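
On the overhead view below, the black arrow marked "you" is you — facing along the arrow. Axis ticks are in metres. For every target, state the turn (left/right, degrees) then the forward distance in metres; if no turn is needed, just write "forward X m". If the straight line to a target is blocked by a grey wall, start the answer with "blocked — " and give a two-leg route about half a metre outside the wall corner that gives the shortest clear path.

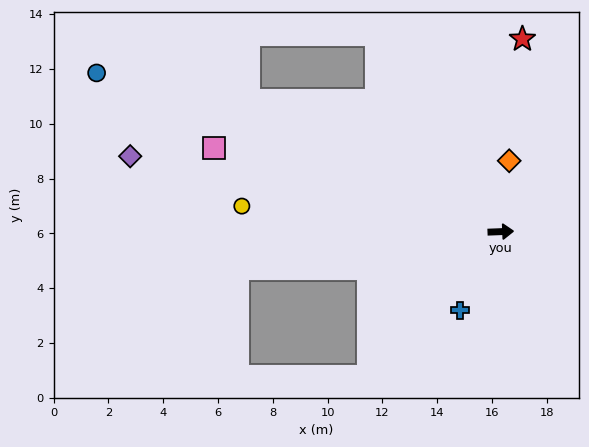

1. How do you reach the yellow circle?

turn left 172°, forward 9.5 m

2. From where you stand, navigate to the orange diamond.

turn left 81°, forward 2.6 m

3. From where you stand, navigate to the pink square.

turn left 161°, forward 10.9 m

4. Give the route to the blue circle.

turn left 156°, forward 15.8 m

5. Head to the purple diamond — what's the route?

turn left 166°, forward 13.8 m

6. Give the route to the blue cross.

turn right 120°, forward 3.2 m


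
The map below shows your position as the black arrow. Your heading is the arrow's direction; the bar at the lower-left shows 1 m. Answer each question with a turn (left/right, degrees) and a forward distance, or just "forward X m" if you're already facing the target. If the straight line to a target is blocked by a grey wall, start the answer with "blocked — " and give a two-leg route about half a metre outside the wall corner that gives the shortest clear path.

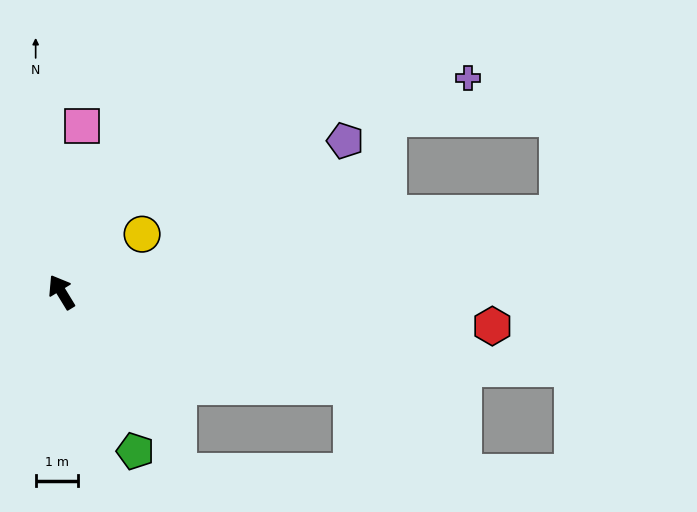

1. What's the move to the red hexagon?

turn right 126°, forward 10.1 m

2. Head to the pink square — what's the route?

turn right 38°, forward 3.9 m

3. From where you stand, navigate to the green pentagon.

turn left 174°, forward 4.1 m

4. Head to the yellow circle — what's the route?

turn right 86°, forward 2.3 m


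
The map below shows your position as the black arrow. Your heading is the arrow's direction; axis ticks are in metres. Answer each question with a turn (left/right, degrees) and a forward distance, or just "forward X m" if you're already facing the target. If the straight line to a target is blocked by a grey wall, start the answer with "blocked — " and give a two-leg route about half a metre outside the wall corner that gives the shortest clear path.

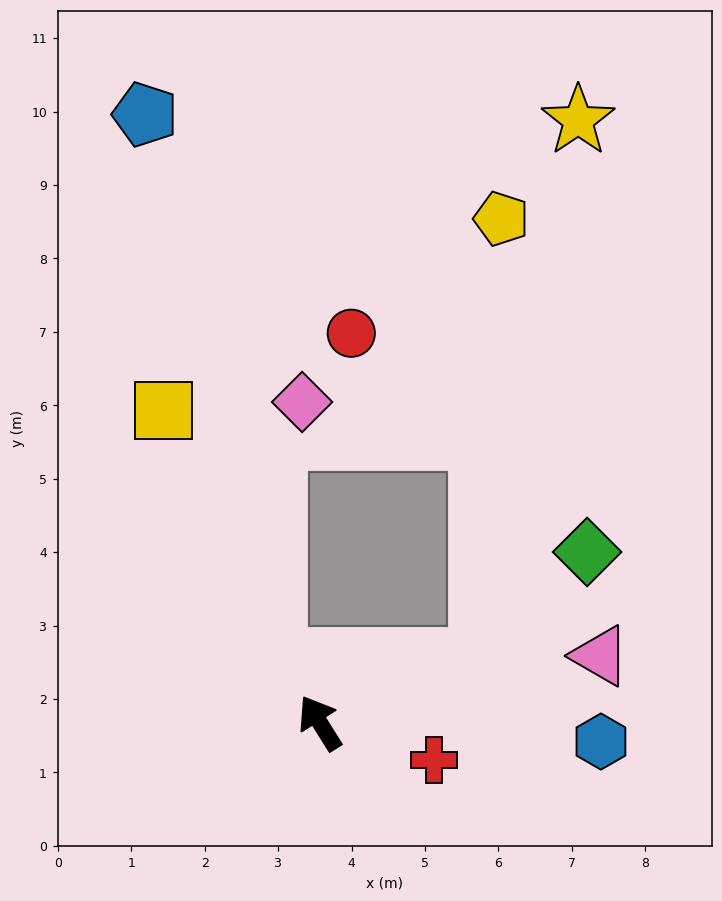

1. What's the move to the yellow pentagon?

blocked — turn right 100°, forward 2.3 m, then turn left 65°, forward 6.0 m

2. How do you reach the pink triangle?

turn right 109°, forward 3.9 m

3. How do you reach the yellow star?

blocked — turn right 100°, forward 2.3 m, then turn left 58°, forward 7.5 m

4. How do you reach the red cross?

turn right 140°, forward 1.6 m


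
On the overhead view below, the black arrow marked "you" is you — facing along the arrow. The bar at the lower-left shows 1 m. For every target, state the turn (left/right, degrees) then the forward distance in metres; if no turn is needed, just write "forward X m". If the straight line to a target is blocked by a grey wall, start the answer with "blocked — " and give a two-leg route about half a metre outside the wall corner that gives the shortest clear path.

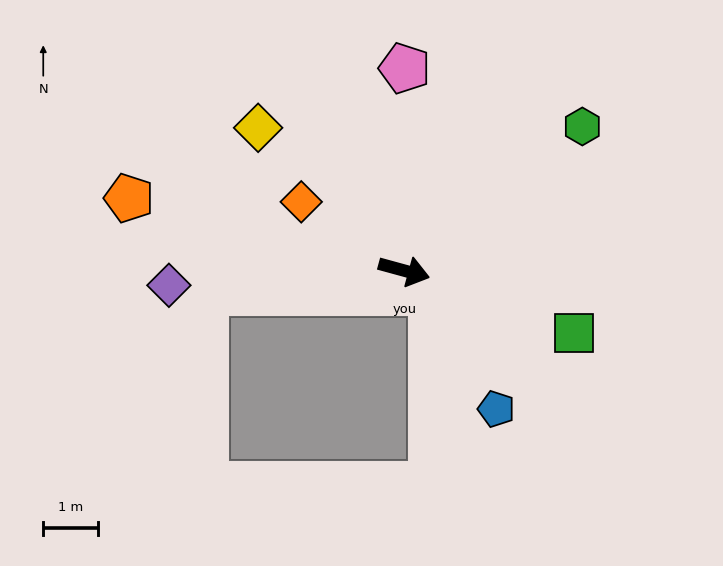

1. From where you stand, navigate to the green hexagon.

turn left 54°, forward 4.2 m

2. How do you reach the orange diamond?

turn left 162°, forward 2.3 m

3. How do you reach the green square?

turn right 5°, forward 3.3 m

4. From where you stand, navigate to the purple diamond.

turn right 161°, forward 4.3 m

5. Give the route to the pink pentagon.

turn left 105°, forward 3.7 m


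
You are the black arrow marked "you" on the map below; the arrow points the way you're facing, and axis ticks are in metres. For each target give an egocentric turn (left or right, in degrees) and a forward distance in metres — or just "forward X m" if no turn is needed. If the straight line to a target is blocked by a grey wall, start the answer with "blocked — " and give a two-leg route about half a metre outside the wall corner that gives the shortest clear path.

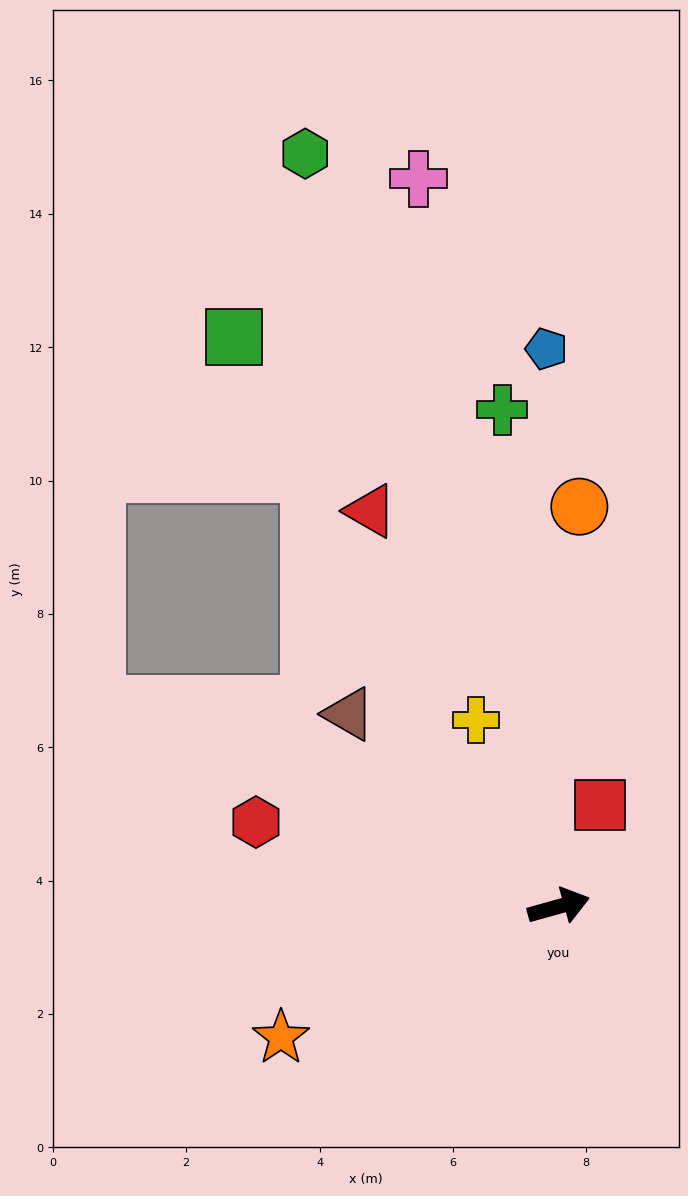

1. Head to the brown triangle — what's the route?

turn left 122°, forward 4.3 m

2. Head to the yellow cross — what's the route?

turn left 98°, forward 3.1 m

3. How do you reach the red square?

turn left 52°, forward 1.6 m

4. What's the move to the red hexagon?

turn left 149°, forward 4.7 m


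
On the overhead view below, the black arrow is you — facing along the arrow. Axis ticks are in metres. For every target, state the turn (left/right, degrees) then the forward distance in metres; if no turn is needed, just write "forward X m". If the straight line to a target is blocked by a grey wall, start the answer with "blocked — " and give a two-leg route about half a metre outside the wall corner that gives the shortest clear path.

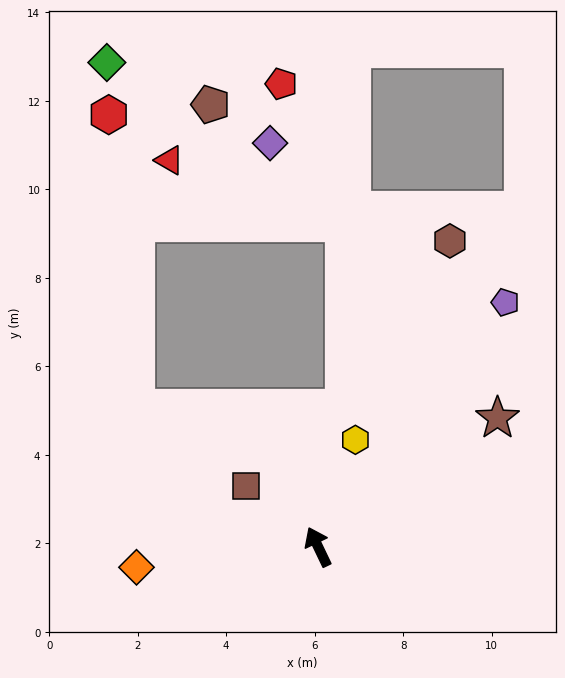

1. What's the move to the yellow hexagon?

turn right 45°, forward 2.6 m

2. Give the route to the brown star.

turn right 80°, forward 5.0 m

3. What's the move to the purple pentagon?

turn right 63°, forward 7.0 m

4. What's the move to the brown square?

turn left 24°, forward 2.1 m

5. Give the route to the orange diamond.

turn left 71°, forward 4.1 m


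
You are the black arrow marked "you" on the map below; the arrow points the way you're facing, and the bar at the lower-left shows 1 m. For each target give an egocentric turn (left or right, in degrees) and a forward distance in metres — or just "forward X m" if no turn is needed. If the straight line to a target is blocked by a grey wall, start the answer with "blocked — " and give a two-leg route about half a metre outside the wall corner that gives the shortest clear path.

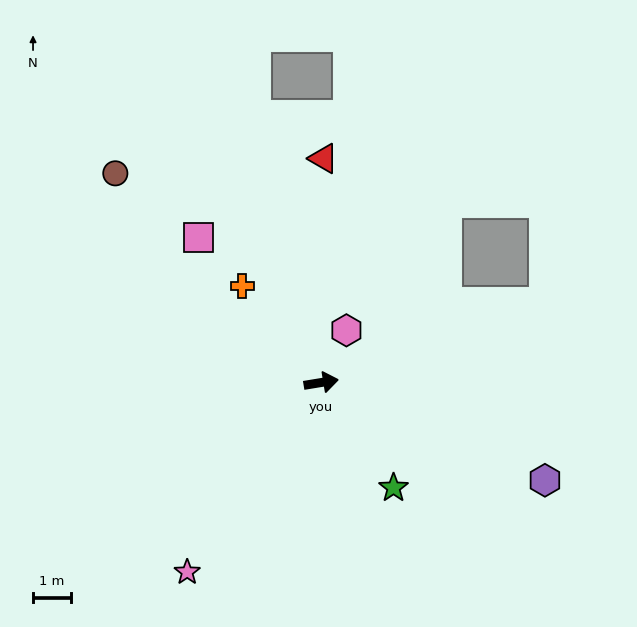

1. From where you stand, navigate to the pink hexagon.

turn left 55°, forward 1.5 m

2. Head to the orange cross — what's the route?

turn left 120°, forward 3.3 m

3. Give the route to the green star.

turn right 65°, forward 3.4 m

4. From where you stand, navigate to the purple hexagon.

turn right 33°, forward 6.5 m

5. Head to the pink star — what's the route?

turn right 135°, forward 6.2 m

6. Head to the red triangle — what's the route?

turn left 80°, forward 6.0 m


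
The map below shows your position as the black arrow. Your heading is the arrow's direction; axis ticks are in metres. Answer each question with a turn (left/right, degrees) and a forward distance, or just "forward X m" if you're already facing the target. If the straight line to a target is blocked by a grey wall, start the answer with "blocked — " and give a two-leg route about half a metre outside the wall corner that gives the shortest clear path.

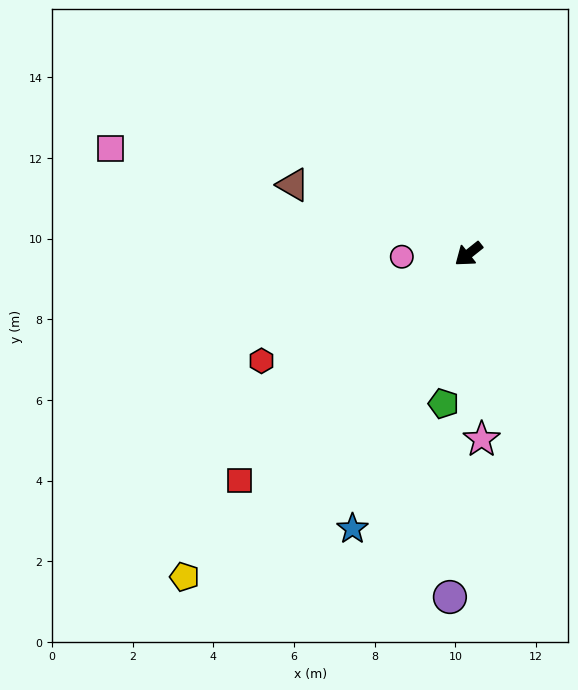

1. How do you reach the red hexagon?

turn right 11°, forward 5.8 m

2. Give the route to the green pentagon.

turn left 42°, forward 3.8 m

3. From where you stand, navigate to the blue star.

turn left 29°, forward 7.4 m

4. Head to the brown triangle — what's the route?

turn right 60°, forward 4.7 m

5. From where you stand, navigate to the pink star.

turn left 55°, forward 4.6 m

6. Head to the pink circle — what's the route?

turn right 36°, forward 1.7 m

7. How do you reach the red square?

turn left 6°, forward 8.0 m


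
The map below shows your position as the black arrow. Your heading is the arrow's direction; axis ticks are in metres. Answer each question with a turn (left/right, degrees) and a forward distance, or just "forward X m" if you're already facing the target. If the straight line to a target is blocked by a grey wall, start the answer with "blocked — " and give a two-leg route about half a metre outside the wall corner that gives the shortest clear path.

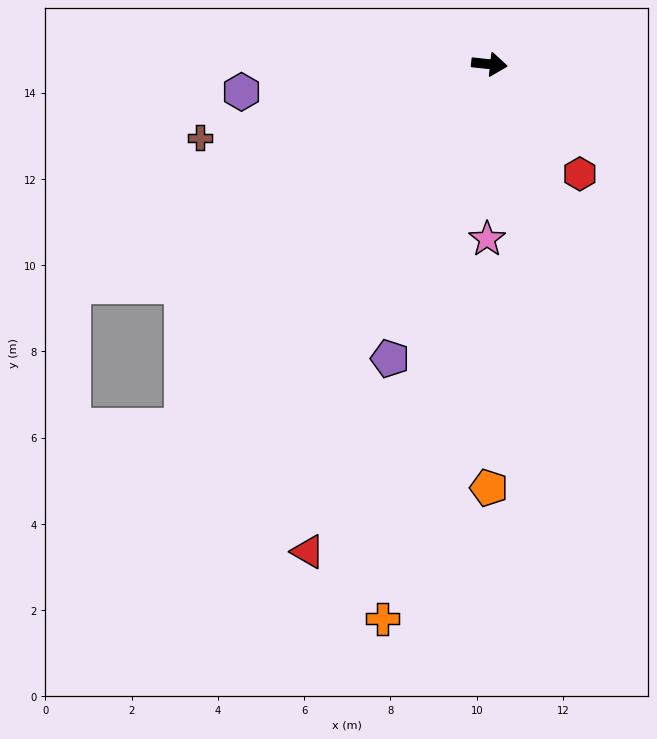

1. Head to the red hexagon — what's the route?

turn right 44°, forward 3.3 m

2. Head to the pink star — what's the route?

turn right 85°, forward 4.1 m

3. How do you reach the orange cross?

turn right 95°, forward 13.1 m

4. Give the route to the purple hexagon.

turn right 167°, forward 5.8 m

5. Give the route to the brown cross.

turn right 160°, forward 6.9 m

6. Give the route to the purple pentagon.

turn right 103°, forward 7.2 m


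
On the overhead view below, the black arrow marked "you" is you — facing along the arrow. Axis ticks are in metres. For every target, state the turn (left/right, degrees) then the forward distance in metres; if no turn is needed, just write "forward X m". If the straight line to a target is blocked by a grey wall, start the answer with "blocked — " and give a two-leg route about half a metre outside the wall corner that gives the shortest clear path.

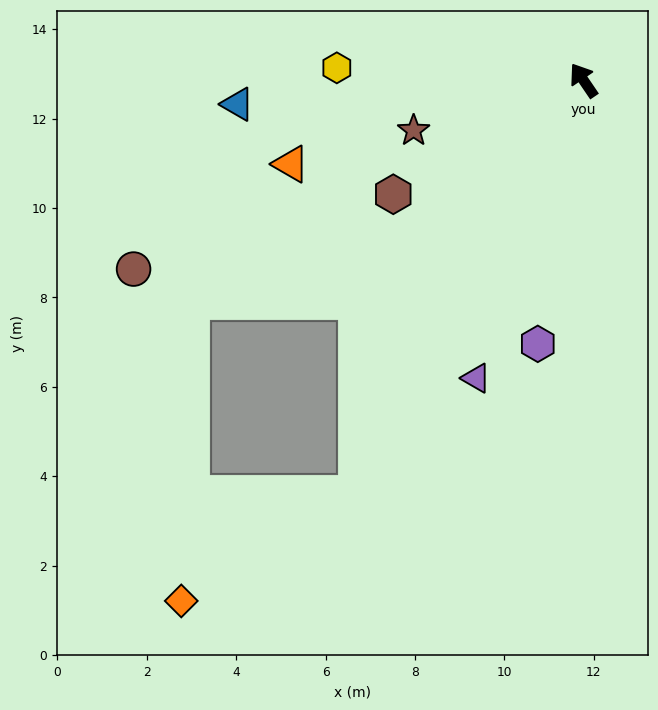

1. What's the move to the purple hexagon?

turn left 136°, forward 6.0 m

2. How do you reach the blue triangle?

turn left 60°, forward 7.8 m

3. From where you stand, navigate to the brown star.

turn left 72°, forward 4.0 m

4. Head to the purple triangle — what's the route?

turn left 126°, forward 7.1 m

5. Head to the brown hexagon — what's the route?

turn left 87°, forward 5.0 m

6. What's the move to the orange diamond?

blocked — turn left 117°, forward 10.6 m, then turn right 30°, forward 4.6 m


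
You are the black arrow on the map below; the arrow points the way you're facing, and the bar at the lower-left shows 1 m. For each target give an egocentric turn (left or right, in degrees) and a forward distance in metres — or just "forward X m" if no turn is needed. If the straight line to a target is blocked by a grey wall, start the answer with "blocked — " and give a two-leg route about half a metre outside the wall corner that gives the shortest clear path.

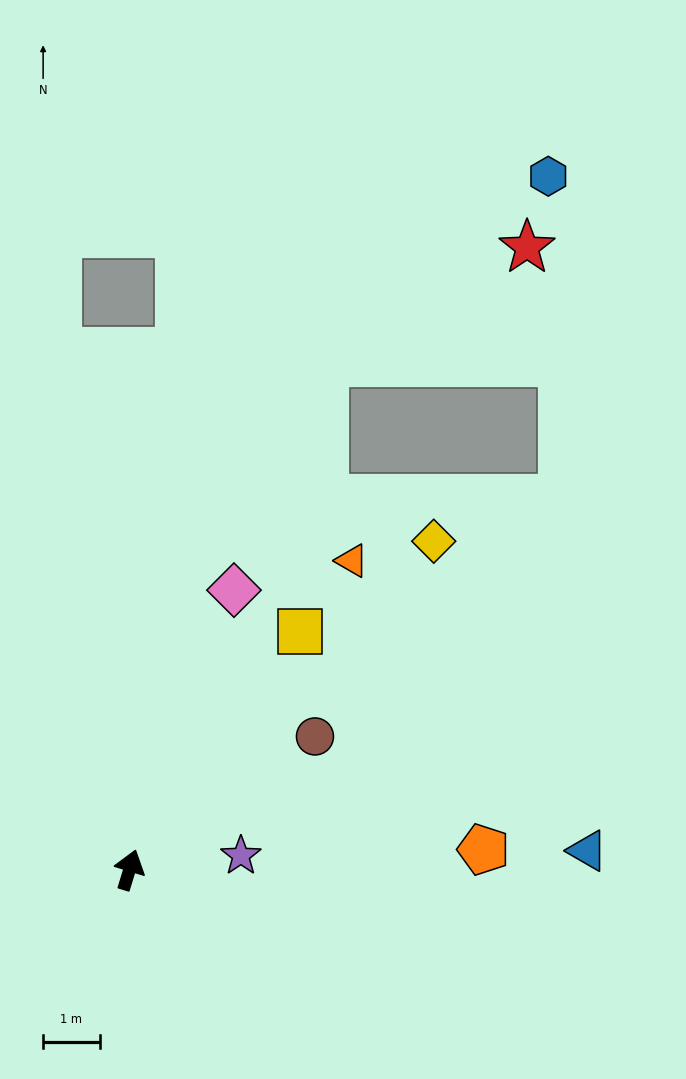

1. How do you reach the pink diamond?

turn right 3°, forward 5.3 m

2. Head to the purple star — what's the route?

turn right 66°, forward 2.0 m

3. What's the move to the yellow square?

turn right 19°, forward 5.2 m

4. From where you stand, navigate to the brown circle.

turn right 37°, forward 4.0 m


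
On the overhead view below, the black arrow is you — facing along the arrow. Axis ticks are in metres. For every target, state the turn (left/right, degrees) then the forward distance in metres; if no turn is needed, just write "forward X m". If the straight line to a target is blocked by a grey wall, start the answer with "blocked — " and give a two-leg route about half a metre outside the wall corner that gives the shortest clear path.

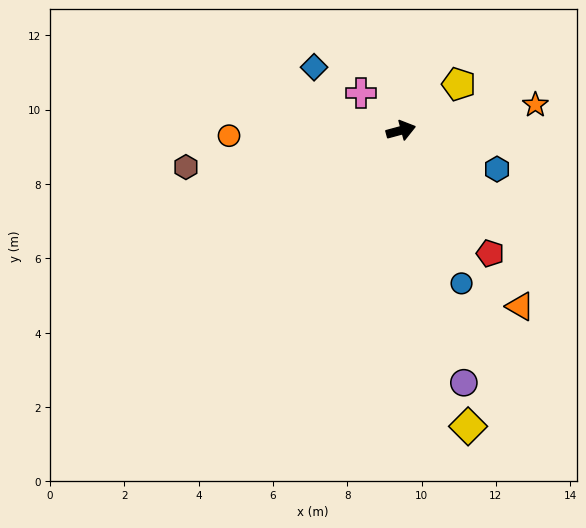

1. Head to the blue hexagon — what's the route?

turn right 37°, forward 2.8 m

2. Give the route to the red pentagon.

turn right 69°, forward 4.1 m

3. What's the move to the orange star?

turn right 4°, forward 3.7 m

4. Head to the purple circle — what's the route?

turn right 91°, forward 7.0 m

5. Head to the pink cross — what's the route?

turn left 122°, forward 1.5 m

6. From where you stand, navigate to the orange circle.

turn left 167°, forward 4.6 m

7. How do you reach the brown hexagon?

turn left 175°, forward 5.9 m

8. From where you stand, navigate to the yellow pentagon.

turn left 24°, forward 2.0 m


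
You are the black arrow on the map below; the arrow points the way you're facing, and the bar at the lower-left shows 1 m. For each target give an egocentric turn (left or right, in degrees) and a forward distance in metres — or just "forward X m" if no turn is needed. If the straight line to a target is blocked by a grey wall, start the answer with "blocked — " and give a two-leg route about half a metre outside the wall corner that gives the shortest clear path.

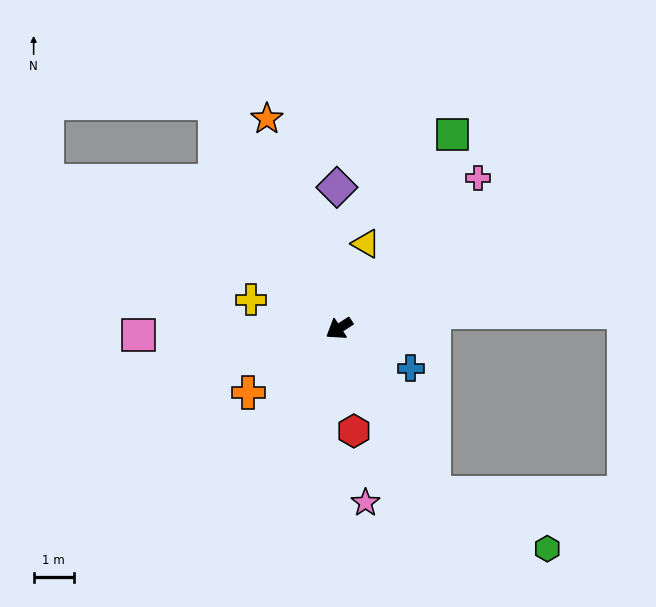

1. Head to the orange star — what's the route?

turn right 104°, forward 5.5 m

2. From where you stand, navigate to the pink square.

turn right 31°, forward 5.0 m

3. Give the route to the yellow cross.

turn right 51°, forward 2.3 m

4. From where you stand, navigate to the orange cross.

turn left 2°, forward 2.8 m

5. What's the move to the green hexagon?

blocked — turn left 87°, forward 4.7 m, then turn left 34°, forward 3.1 m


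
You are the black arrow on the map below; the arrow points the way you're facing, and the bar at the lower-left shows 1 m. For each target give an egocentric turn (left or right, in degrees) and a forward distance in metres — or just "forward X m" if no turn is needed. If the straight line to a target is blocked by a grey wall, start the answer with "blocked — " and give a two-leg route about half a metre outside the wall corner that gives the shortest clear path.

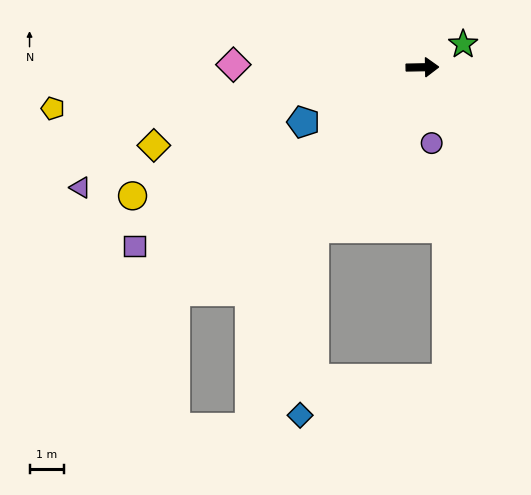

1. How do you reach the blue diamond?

blocked — turn right 125°, forward 5.6 m, then turn left 29°, forward 5.4 m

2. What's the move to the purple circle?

turn right 84°, forward 2.2 m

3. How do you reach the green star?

turn left 28°, forward 1.4 m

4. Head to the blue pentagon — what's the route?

turn right 156°, forward 3.8 m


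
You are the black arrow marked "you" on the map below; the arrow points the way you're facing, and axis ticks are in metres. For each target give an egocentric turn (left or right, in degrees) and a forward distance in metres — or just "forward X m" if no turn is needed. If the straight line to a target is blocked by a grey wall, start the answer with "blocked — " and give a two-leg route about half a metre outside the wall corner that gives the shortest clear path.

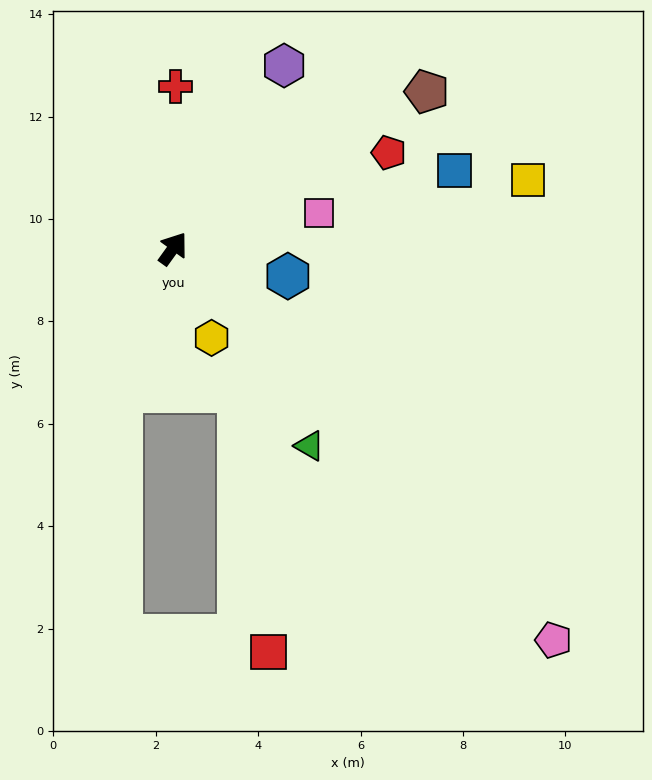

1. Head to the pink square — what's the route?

turn right 41°, forward 2.9 m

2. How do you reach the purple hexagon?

turn left 4°, forward 4.2 m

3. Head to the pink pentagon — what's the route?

turn right 100°, forward 10.7 m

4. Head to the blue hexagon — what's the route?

turn right 68°, forward 2.3 m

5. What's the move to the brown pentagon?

turn right 23°, forward 5.8 m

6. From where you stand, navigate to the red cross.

turn left 35°, forward 3.2 m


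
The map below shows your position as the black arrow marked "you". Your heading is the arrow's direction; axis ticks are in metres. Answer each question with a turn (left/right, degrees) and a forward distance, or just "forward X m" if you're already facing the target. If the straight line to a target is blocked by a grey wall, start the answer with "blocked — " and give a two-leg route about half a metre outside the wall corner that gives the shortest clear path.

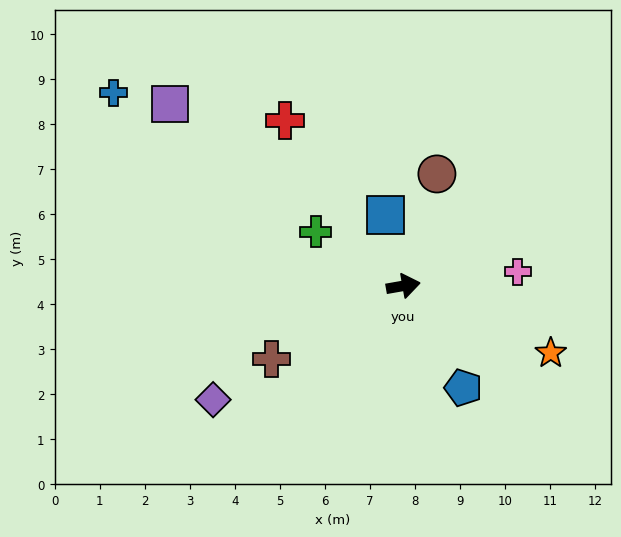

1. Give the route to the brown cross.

turn right 161°, forward 3.3 m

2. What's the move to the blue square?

turn left 94°, forward 1.6 m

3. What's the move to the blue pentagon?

turn right 69°, forward 2.6 m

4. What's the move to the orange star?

turn right 34°, forward 3.6 m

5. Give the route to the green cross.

turn left 138°, forward 2.3 m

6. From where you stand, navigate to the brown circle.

turn left 63°, forward 2.6 m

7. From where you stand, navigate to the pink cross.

turn right 3°, forward 2.6 m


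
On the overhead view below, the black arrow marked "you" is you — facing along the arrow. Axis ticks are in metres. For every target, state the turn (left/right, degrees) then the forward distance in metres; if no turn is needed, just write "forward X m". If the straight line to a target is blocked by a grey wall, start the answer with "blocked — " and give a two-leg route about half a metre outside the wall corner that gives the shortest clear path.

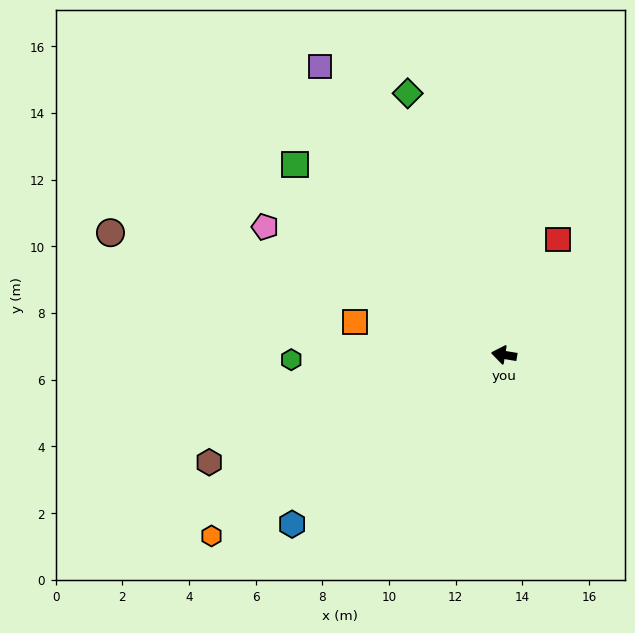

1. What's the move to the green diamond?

turn right 60°, forward 8.4 m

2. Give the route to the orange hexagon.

turn left 41°, forward 10.3 m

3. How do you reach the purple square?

turn right 48°, forward 10.3 m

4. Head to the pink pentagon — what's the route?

turn right 19°, forward 8.1 m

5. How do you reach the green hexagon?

turn left 11°, forward 6.4 m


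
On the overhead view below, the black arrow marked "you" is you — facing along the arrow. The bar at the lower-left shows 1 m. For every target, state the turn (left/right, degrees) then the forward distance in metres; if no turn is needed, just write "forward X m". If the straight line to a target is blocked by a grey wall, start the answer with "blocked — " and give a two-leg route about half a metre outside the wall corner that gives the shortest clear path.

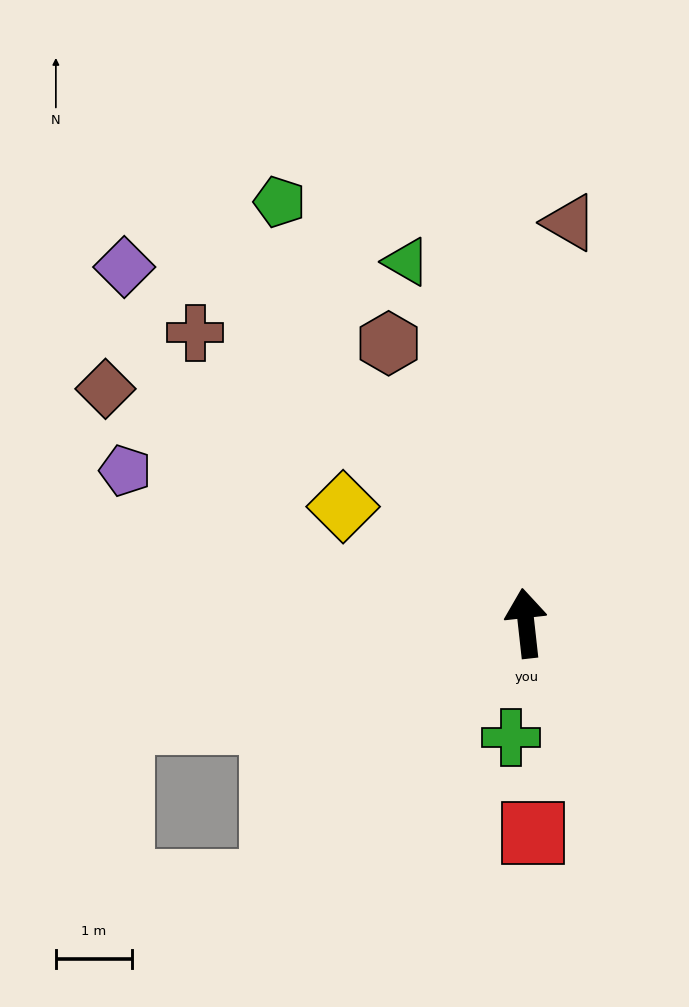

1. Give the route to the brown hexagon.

turn left 20°, forward 4.1 m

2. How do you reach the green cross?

turn left 166°, forward 1.5 m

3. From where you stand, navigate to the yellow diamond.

turn left 51°, forward 2.9 m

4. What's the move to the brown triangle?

turn right 13°, forward 5.3 m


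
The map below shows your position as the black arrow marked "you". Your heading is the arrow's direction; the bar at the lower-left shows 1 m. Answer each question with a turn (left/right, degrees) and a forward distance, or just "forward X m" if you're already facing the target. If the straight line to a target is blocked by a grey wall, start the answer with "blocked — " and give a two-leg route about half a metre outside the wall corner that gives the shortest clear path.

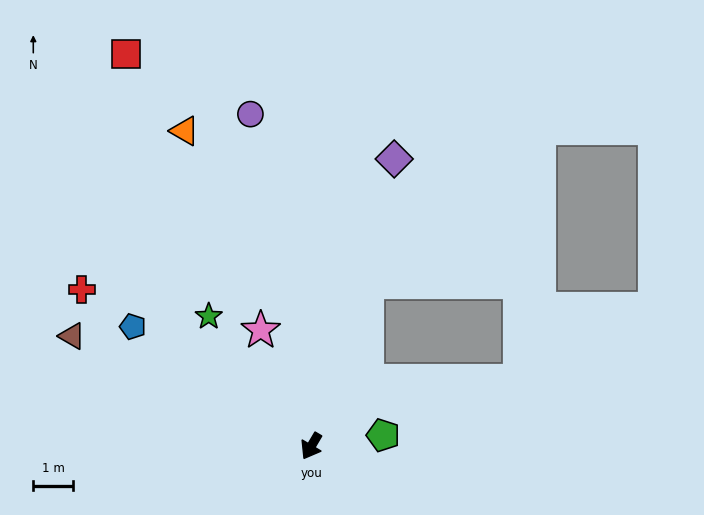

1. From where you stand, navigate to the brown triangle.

turn right 84°, forward 6.6 m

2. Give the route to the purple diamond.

turn right 166°, forward 7.5 m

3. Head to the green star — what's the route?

turn right 111°, forward 4.2 m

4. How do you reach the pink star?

turn right 126°, forward 3.2 m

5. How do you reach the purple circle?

turn right 139°, forward 8.5 m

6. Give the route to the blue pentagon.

turn right 93°, forward 5.4 m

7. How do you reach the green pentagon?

turn left 129°, forward 1.8 m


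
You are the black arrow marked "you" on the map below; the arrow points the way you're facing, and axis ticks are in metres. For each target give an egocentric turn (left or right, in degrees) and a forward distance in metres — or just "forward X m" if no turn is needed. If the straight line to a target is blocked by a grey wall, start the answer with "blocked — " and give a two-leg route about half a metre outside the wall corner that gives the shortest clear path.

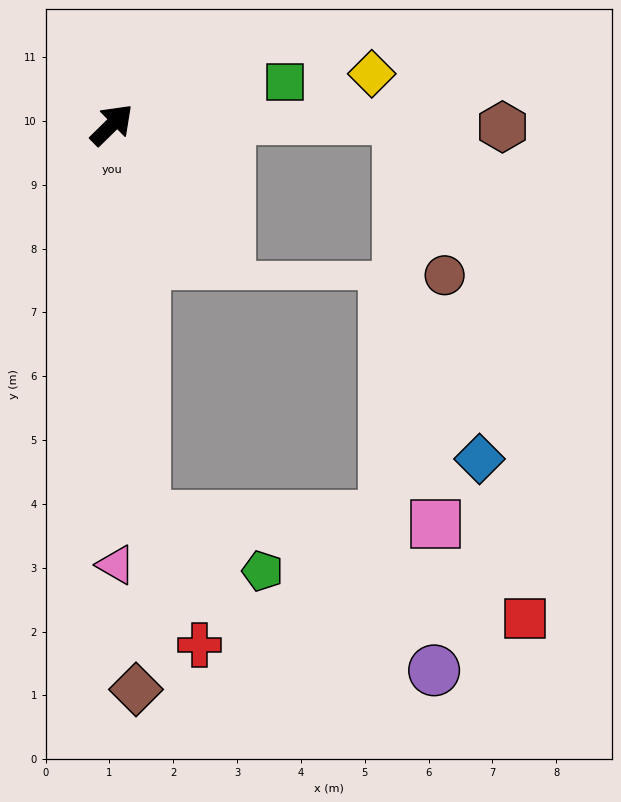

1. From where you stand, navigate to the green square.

turn right 31°, forward 2.8 m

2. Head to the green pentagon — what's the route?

blocked — turn right 130°, forward 6.2 m, then turn left 61°, forward 2.0 m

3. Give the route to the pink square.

blocked — turn right 130°, forward 6.2 m, then turn left 84°, forward 4.6 m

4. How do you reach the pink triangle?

turn right 134°, forward 6.9 m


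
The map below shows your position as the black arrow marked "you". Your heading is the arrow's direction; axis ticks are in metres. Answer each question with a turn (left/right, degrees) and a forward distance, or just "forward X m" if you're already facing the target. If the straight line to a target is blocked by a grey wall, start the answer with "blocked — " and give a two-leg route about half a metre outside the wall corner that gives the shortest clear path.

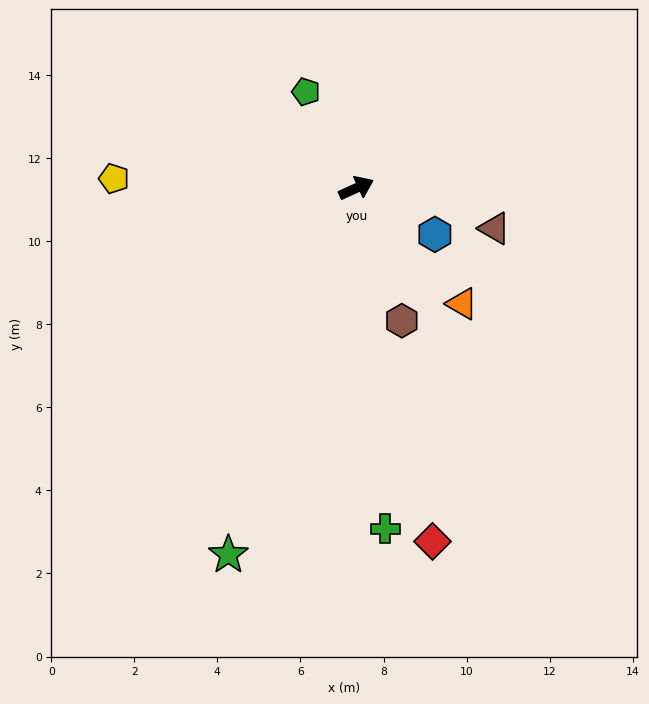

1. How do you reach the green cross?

turn right 110°, forward 8.2 m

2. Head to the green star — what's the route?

turn right 134°, forward 9.3 m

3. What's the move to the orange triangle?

turn right 72°, forward 3.8 m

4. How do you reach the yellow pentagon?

turn left 153°, forward 5.8 m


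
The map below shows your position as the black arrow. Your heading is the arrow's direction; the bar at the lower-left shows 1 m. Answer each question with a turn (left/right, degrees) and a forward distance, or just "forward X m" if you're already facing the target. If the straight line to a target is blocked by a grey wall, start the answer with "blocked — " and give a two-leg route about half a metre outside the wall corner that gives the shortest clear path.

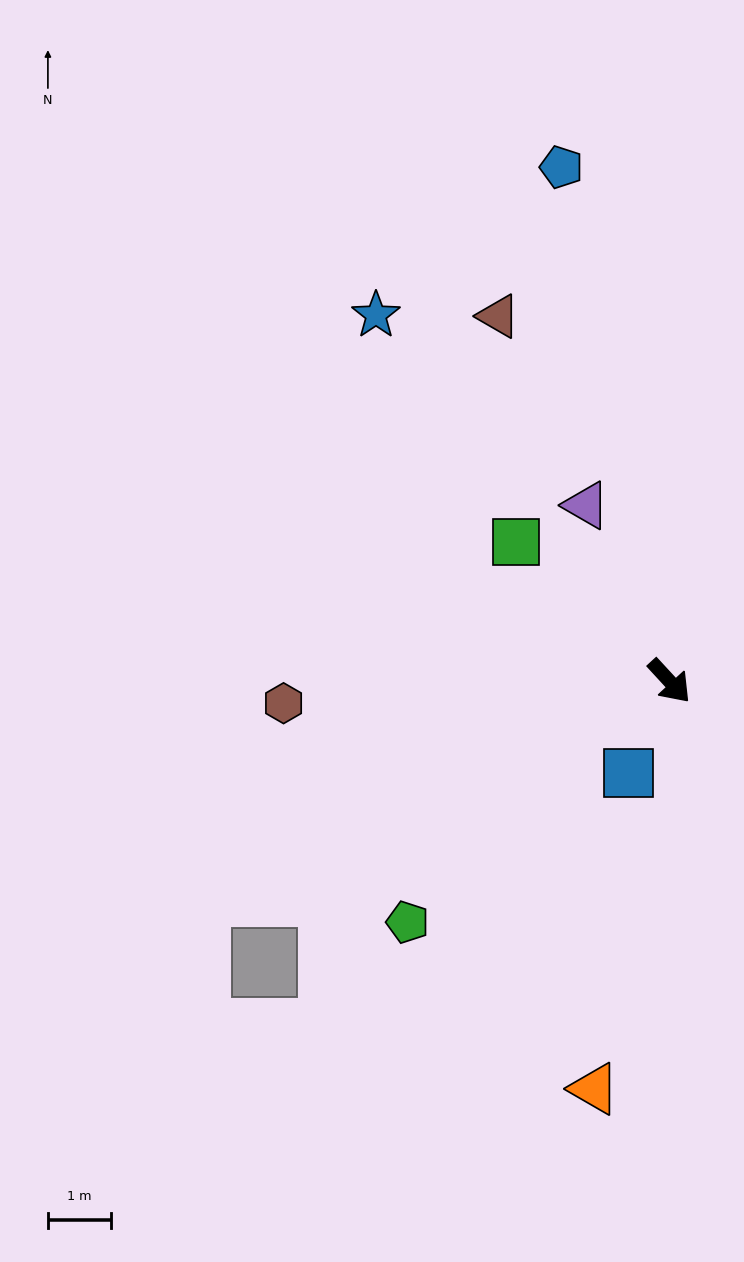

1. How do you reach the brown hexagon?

turn right 129°, forward 6.2 m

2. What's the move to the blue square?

turn right 67°, forward 1.6 m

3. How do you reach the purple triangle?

turn left 163°, forward 3.1 m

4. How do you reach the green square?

turn right 175°, forward 3.3 m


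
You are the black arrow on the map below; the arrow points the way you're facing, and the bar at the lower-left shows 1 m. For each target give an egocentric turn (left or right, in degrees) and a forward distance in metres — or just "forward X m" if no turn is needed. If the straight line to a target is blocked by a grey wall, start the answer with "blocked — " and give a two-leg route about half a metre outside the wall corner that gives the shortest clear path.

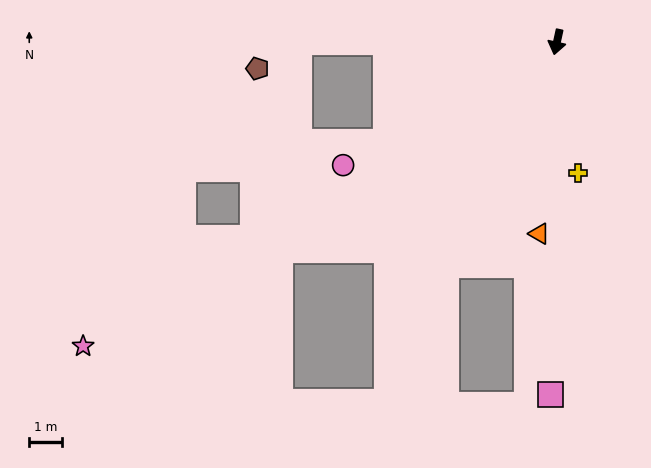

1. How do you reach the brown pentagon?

blocked — turn right 78°, forward 7.9 m, then turn left 34°, forward 1.5 m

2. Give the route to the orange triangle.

turn left 7°, forward 5.9 m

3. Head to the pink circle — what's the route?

turn right 48°, forward 7.6 m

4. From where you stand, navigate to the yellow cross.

turn left 22°, forward 4.1 m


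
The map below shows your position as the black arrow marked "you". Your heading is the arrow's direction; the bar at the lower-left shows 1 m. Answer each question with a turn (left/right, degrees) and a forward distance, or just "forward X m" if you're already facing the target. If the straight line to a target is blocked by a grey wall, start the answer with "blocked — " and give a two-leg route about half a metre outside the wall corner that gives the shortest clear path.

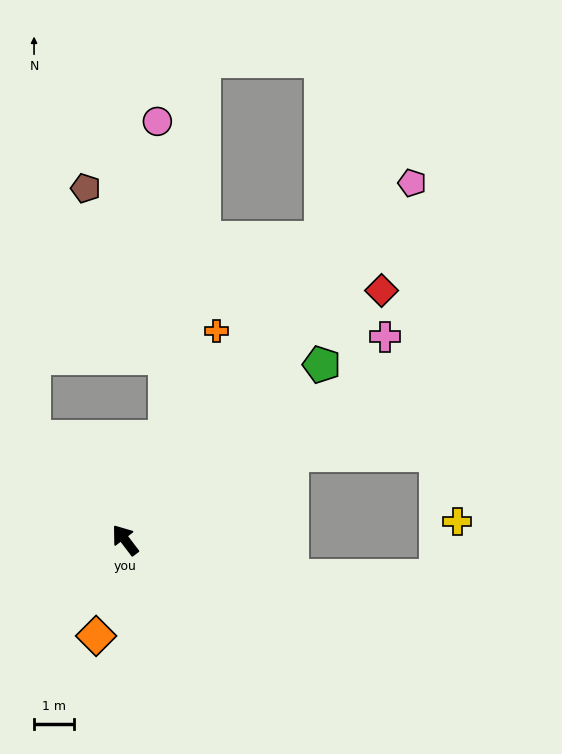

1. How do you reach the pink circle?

blocked — turn right 58°, forward 2.8 m, then turn left 22°, forward 7.9 m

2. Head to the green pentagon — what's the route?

turn right 85°, forward 6.6 m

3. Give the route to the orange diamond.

turn left 126°, forward 2.5 m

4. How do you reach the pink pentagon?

turn right 76°, forward 11.4 m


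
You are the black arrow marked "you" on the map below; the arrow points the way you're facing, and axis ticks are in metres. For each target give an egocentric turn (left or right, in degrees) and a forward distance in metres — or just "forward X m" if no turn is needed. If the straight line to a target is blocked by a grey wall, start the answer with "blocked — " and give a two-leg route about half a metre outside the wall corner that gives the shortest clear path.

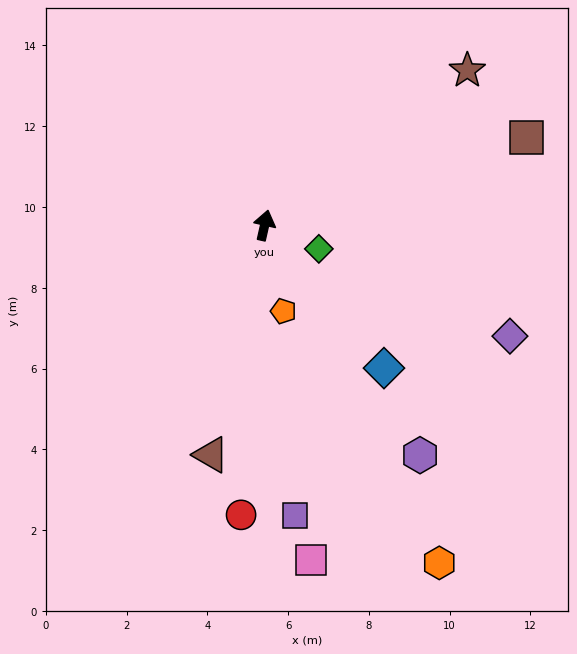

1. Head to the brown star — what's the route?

turn right 40°, forward 6.3 m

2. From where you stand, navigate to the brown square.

turn right 59°, forward 6.8 m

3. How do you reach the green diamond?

turn right 101°, forward 1.5 m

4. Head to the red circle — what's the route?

turn right 172°, forward 7.2 m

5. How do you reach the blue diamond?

turn right 127°, forward 4.6 m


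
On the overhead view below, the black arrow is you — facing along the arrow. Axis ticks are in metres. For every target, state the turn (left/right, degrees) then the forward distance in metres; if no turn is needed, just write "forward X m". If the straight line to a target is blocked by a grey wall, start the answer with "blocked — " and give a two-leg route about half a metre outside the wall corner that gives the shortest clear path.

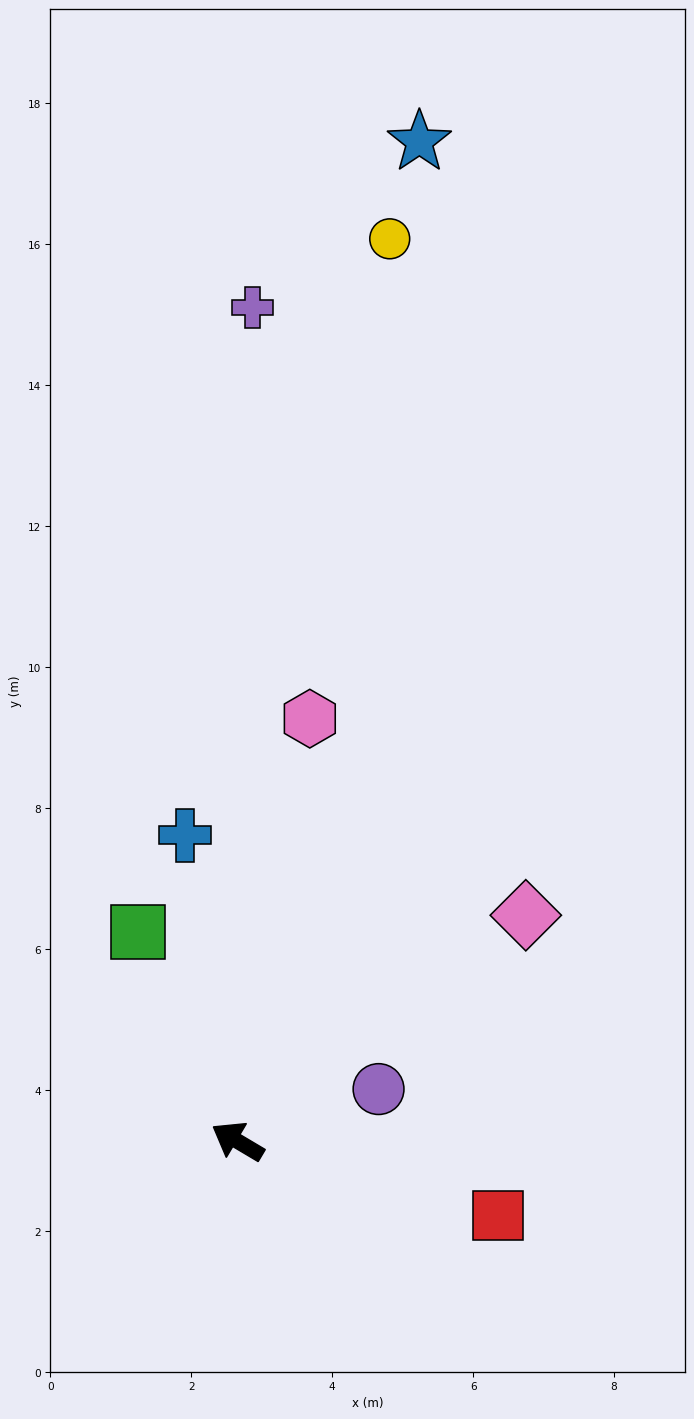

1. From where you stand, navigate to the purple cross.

turn right 60°, forward 11.8 m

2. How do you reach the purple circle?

turn right 129°, forward 2.1 m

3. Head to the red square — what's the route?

turn right 165°, forward 3.8 m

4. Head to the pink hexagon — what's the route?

turn right 69°, forward 6.1 m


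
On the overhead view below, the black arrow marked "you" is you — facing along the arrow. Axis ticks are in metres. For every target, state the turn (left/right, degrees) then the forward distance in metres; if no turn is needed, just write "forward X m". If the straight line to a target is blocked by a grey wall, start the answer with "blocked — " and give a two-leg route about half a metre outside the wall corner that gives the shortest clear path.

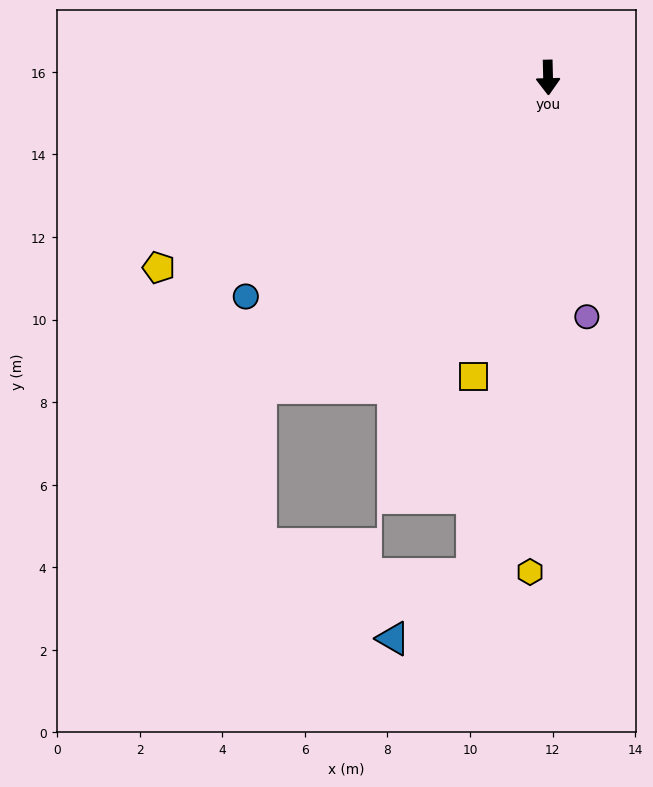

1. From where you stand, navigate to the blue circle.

turn right 55°, forward 9.0 m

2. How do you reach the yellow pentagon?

turn right 65°, forward 10.5 m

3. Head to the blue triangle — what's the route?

blocked — turn right 10°, forward 12.2 m, then turn right 43°, forward 2.5 m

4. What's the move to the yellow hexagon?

turn right 3°, forward 12.0 m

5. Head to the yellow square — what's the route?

turn right 15°, forward 7.5 m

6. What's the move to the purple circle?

turn left 8°, forward 5.9 m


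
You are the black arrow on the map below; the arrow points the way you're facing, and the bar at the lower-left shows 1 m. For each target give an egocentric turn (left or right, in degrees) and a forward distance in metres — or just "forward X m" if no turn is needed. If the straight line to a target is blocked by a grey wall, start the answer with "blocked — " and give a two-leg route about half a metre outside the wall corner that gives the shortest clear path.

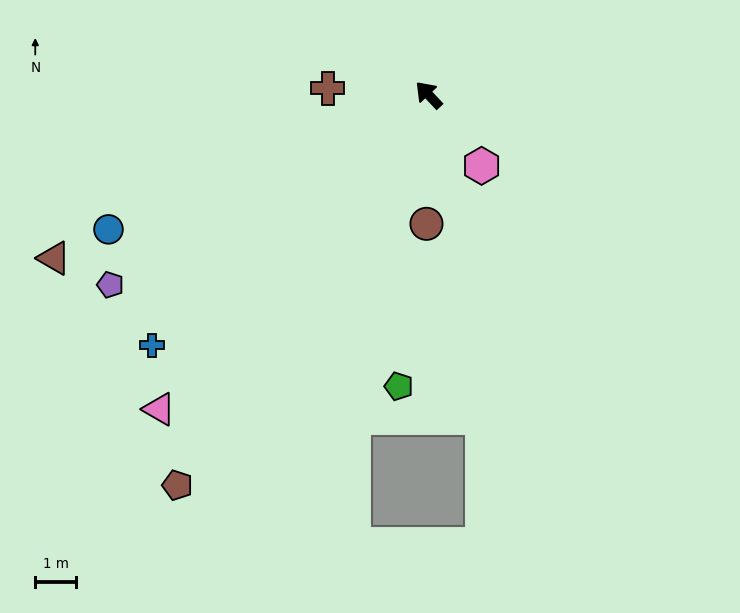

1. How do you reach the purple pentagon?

turn left 77°, forward 9.1 m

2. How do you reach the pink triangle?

turn left 96°, forward 10.2 m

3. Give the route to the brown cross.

turn left 43°, forward 2.5 m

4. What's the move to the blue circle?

turn left 69°, forward 8.5 m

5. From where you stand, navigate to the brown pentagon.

turn left 104°, forward 11.4 m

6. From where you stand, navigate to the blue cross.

turn left 89°, forward 9.2 m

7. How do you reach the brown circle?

turn left 136°, forward 3.2 m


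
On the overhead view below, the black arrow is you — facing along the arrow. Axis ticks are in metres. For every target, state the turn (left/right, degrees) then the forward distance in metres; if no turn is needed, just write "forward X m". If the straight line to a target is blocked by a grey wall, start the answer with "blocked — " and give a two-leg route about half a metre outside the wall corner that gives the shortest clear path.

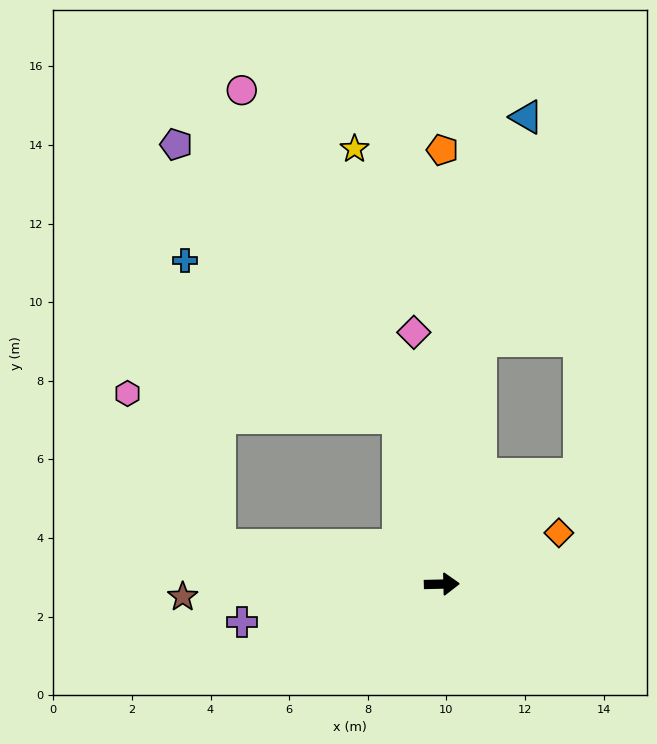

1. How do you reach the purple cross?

turn right 171°, forward 5.2 m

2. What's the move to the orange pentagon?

turn left 89°, forward 11.0 m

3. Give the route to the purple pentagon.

blocked — turn left 103°, forward 4.4 m, then turn left 25°, forward 8.9 m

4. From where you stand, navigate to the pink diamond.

turn left 95°, forward 6.4 m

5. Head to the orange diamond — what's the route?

turn left 22°, forward 3.3 m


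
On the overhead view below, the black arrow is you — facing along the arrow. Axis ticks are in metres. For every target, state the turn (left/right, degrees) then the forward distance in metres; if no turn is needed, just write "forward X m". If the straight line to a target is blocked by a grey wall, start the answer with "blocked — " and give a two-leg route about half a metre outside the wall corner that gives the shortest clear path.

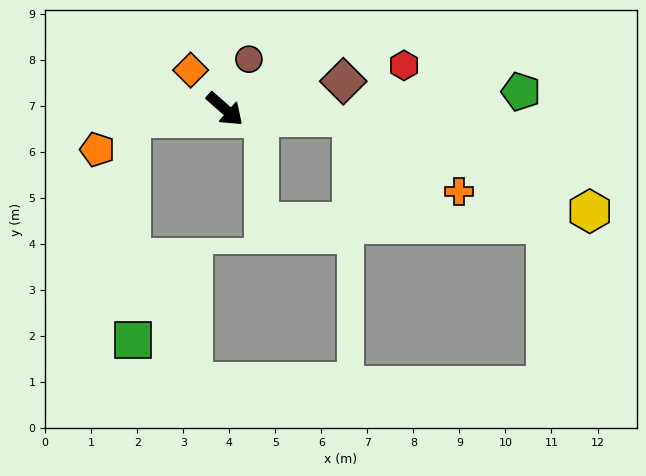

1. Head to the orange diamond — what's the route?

turn left 173°, forward 1.1 m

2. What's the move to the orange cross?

blocked — turn left 38°, forward 2.8 m, then turn right 31°, forward 2.8 m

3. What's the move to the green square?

blocked — turn right 133°, forward 2.0 m, then turn left 85°, forward 4.8 m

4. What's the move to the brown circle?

turn left 106°, forward 1.2 m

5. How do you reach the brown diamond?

turn left 55°, forward 2.6 m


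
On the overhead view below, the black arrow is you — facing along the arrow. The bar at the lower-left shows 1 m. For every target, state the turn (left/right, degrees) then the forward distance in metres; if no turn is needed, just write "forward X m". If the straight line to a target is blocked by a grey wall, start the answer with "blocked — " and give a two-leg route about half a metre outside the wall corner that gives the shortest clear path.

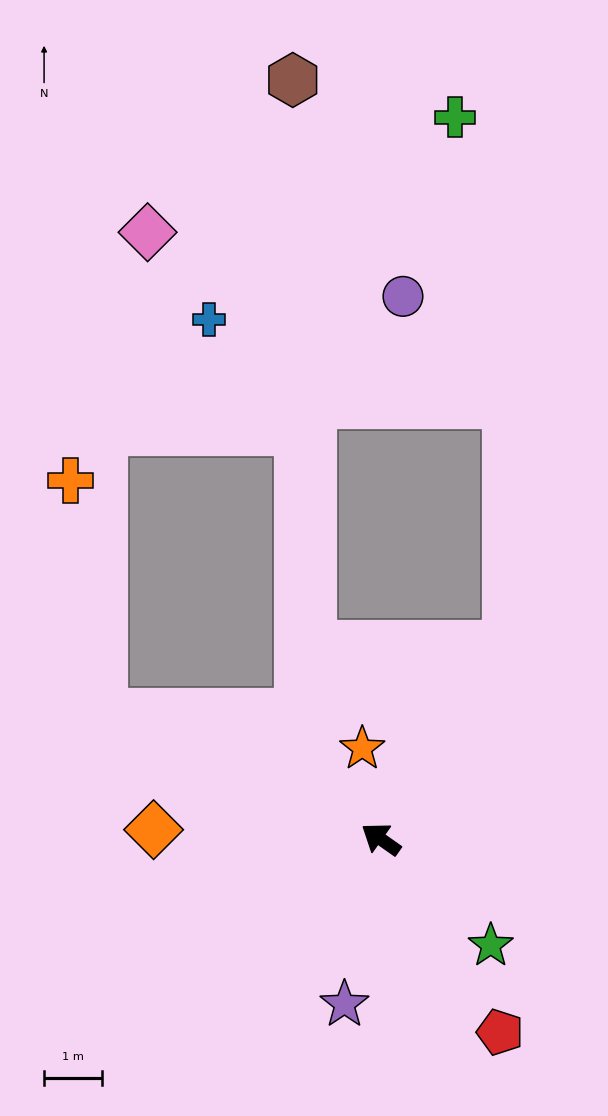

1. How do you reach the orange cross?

blocked — turn left 11°, forward 5.2 m, then turn right 58°, forward 4.0 m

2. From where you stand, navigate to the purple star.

turn left 113°, forward 2.9 m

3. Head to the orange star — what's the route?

turn right 43°, forward 1.6 m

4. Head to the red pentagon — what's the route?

turn left 157°, forward 3.9 m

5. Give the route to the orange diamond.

turn left 33°, forward 3.9 m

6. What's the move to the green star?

turn left 171°, forward 2.6 m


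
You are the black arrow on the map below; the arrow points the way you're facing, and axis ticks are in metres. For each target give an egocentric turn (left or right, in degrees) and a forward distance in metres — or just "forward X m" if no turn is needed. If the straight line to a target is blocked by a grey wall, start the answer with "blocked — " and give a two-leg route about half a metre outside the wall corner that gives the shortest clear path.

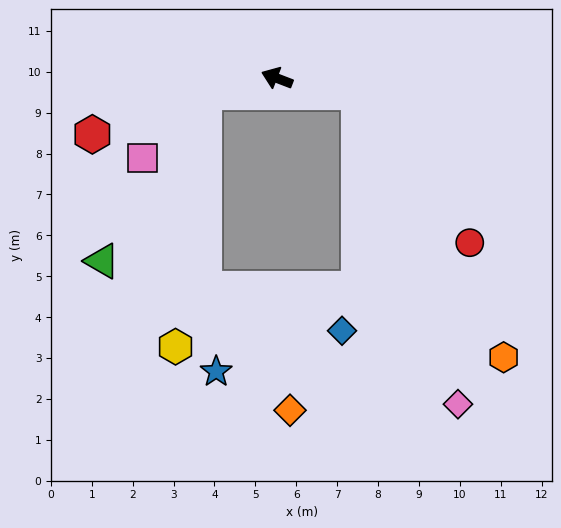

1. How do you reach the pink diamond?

blocked — turn right 169°, forward 2.0 m, then turn right 62°, forward 8.0 m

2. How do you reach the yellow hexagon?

blocked — turn left 32°, forward 1.8 m, then turn left 72°, forward 6.3 m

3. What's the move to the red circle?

blocked — turn right 169°, forward 2.0 m, then turn right 43°, forward 4.6 m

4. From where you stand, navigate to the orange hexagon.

blocked — turn right 169°, forward 2.0 m, then turn right 51°, forward 7.4 m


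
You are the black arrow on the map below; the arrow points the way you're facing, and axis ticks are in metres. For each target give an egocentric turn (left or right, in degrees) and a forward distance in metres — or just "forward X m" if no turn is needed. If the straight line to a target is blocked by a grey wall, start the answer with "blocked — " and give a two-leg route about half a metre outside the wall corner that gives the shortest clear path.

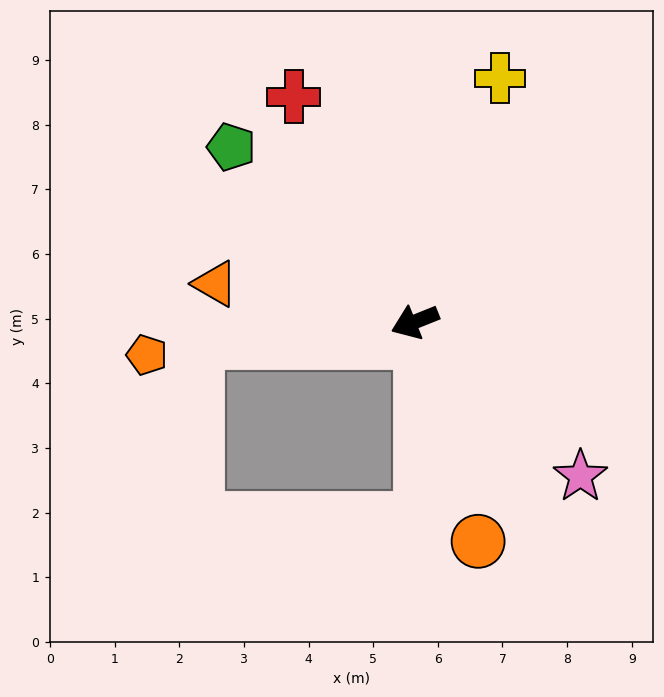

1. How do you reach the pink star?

turn left 115°, forward 3.5 m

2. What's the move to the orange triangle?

turn right 33°, forward 3.1 m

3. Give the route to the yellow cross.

turn right 131°, forward 4.0 m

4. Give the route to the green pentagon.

turn right 65°, forward 3.9 m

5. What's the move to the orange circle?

turn left 84°, forward 3.5 m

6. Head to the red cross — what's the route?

turn right 84°, forward 4.0 m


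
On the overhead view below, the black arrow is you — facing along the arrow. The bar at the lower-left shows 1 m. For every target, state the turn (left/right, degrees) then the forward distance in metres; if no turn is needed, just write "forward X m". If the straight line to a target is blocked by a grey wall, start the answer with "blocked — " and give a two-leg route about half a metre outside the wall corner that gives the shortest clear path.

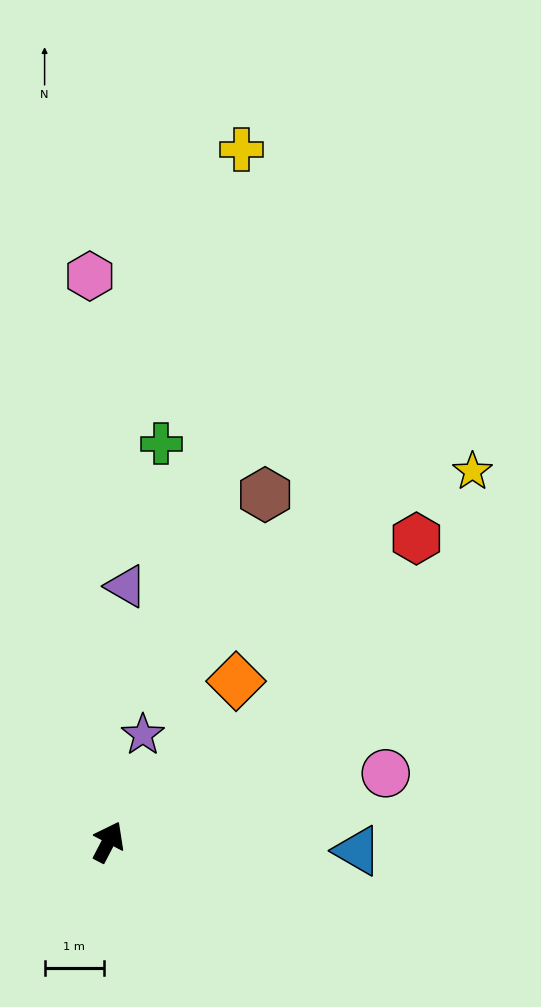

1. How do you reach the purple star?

turn left 10°, forward 1.9 m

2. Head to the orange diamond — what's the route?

turn right 11°, forward 3.5 m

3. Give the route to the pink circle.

turn right 49°, forward 4.8 m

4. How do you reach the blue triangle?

turn right 65°, forward 4.2 m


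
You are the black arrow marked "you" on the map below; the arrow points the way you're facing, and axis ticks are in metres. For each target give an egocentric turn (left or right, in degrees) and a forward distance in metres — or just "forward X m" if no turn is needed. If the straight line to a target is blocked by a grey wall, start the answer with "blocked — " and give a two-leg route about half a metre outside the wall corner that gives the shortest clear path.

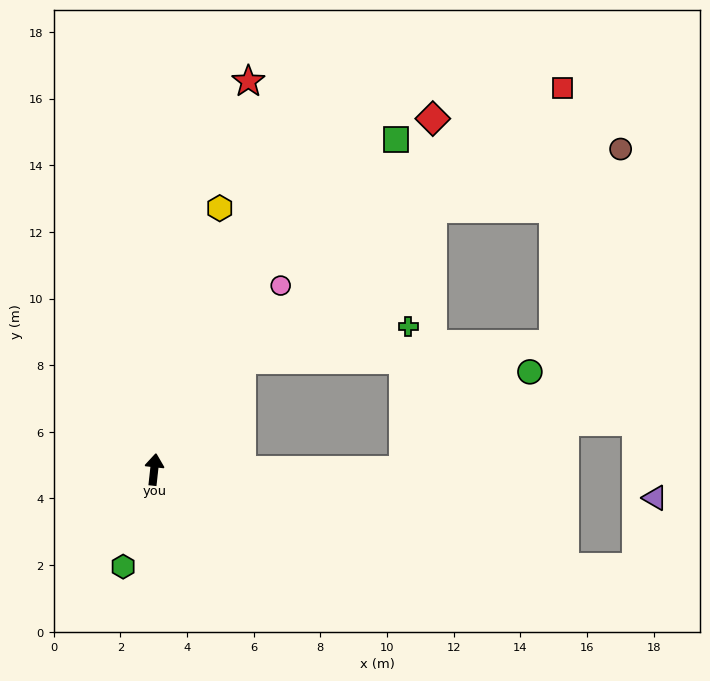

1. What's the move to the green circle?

blocked — turn right 84°, forward 7.5 m, then turn left 38°, forward 4.8 m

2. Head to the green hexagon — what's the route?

turn left 169°, forward 3.1 m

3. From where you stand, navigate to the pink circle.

turn right 28°, forward 6.7 m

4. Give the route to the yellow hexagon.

turn right 8°, forward 8.1 m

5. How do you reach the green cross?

blocked — turn right 32°, forward 4.2 m, then turn right 40°, forward 5.1 m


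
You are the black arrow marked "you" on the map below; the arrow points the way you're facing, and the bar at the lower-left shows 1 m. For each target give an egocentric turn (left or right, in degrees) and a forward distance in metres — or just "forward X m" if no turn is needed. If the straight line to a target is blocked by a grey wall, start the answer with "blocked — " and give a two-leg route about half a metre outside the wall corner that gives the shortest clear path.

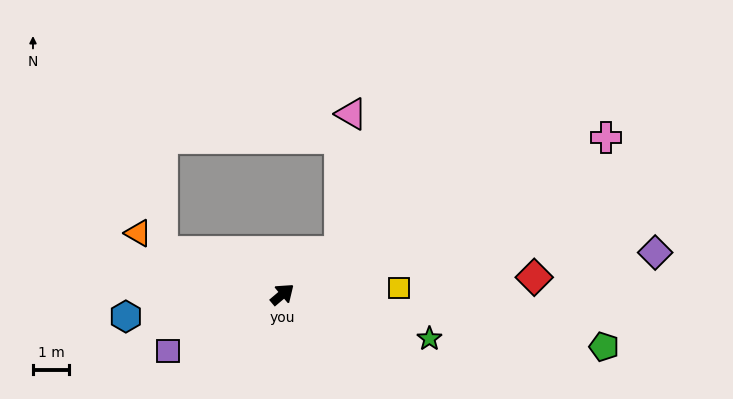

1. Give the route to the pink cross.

turn right 14°, forward 9.9 m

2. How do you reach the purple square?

turn left 166°, forward 3.5 m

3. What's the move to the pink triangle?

blocked — turn right 3°, forward 1.9 m, then turn left 48°, forward 3.8 m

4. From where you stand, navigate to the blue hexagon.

turn left 148°, forward 4.3 m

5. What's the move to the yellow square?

turn right 37°, forward 3.2 m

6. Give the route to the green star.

turn right 57°, forward 4.2 m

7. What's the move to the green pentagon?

turn right 50°, forward 8.9 m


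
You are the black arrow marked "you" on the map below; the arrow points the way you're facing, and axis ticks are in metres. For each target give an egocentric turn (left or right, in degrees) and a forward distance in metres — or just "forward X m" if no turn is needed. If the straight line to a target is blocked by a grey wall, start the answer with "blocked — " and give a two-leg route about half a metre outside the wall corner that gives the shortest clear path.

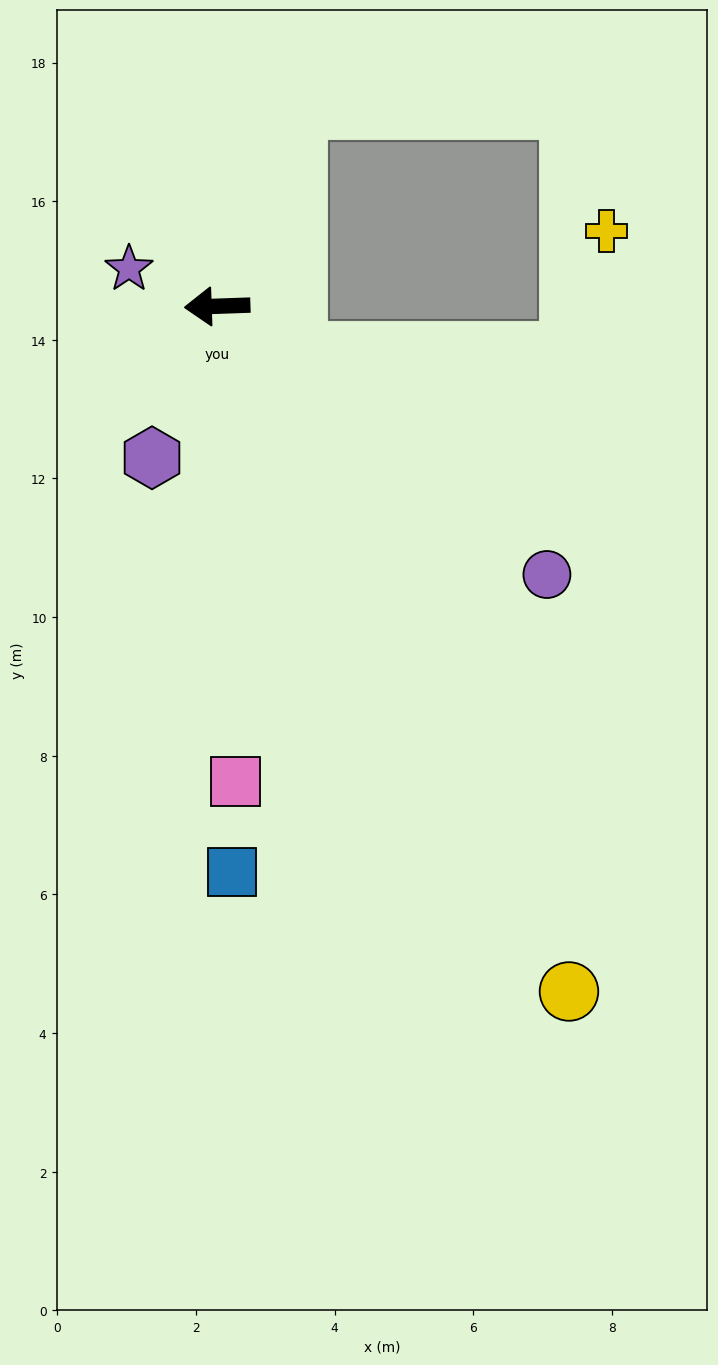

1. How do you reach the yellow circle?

turn left 115°, forward 11.1 m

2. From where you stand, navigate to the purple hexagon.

turn left 65°, forward 2.4 m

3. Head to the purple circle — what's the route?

turn left 139°, forward 6.1 m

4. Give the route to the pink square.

turn left 90°, forward 6.9 m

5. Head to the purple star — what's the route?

turn right 25°, forward 1.4 m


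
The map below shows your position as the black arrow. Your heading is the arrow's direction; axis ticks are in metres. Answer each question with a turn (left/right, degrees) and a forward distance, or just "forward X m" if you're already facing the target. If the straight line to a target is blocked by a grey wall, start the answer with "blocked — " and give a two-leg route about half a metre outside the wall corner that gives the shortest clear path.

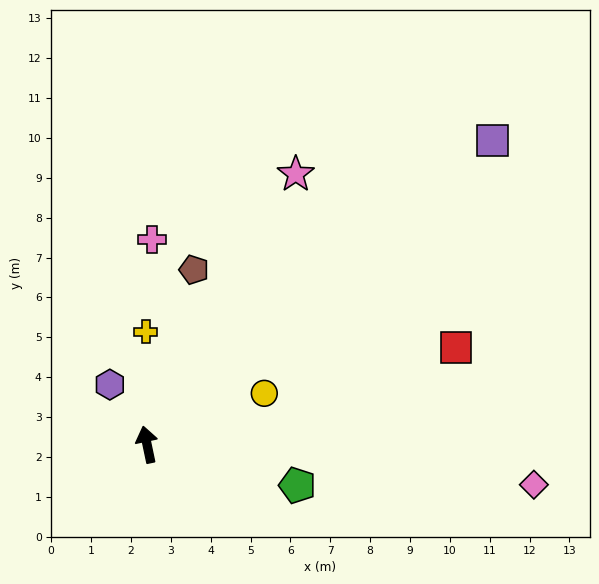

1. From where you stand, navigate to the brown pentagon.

turn right 27°, forward 4.5 m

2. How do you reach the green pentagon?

turn right 117°, forward 3.9 m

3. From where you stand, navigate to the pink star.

turn right 41°, forward 7.7 m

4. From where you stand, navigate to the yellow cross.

turn right 11°, forward 2.8 m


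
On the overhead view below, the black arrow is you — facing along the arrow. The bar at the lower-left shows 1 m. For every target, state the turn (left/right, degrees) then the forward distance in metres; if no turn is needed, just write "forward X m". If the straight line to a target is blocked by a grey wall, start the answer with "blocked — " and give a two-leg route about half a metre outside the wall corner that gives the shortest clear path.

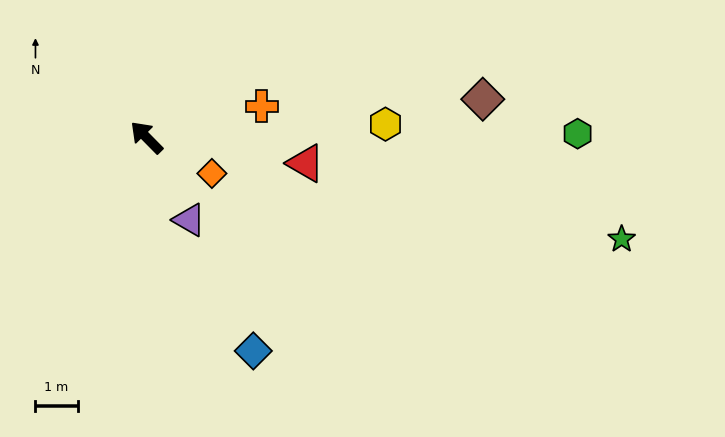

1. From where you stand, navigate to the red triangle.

turn right 144°, forward 3.8 m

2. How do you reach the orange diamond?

turn right 163°, forward 1.8 m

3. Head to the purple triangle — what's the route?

turn left 163°, forward 2.2 m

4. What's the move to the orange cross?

turn right 119°, forward 2.8 m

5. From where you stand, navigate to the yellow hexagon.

turn right 131°, forward 5.7 m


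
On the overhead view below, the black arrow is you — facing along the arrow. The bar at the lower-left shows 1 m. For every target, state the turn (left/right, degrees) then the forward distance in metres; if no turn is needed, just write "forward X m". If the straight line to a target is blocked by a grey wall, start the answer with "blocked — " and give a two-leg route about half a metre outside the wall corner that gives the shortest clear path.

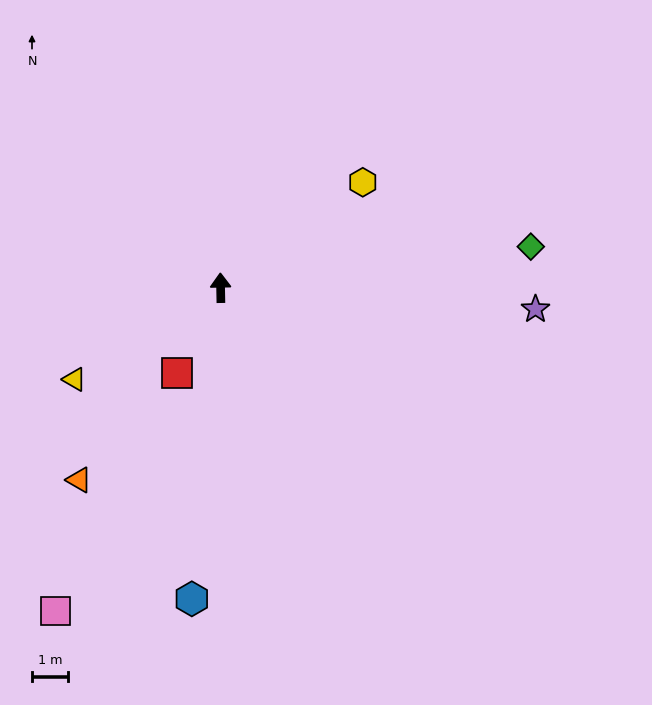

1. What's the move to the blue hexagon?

turn left 174°, forward 8.6 m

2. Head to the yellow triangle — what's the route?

turn left 121°, forward 4.8 m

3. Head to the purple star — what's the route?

turn right 95°, forward 8.7 m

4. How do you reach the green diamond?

turn right 84°, forward 8.6 m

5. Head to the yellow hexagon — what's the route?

turn right 55°, forward 4.9 m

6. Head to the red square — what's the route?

turn left 152°, forward 2.6 m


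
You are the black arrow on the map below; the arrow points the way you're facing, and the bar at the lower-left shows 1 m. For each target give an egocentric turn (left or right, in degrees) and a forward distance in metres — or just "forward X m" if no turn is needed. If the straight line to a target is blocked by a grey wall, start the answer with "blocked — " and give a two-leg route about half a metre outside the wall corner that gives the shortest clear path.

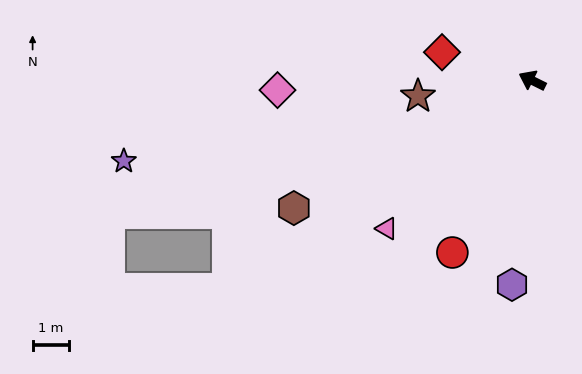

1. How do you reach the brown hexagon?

turn left 55°, forward 7.3 m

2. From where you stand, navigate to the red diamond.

turn left 9°, forward 2.6 m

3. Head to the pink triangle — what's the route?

turn left 72°, forward 5.6 m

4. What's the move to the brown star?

turn left 34°, forward 3.1 m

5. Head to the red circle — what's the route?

turn left 91°, forward 5.1 m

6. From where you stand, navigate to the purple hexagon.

turn left 111°, forward 5.6 m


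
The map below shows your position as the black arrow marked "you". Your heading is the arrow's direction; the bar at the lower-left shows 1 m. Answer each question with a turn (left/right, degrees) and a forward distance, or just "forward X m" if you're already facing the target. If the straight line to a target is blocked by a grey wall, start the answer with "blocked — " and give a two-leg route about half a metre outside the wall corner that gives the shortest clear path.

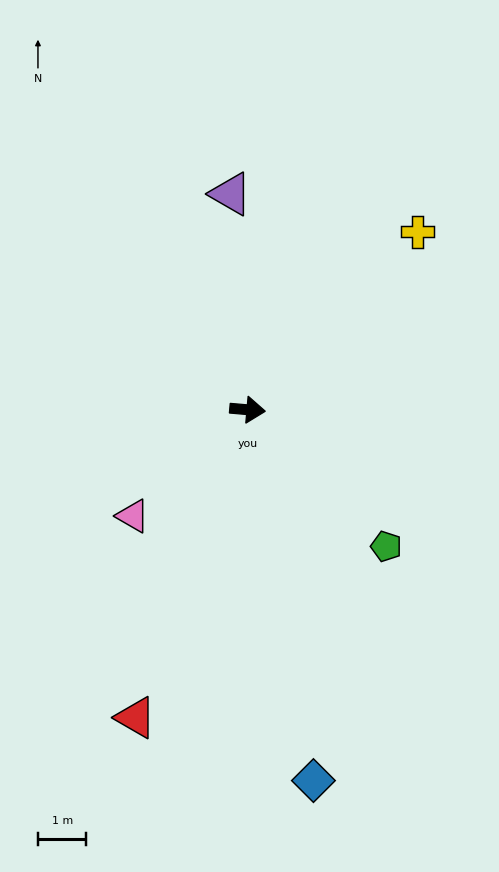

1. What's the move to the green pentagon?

turn right 40°, forward 4.0 m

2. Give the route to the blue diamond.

turn right 75°, forward 7.8 m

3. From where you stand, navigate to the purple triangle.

turn left 99°, forward 4.5 m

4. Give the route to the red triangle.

turn right 105°, forward 6.8 m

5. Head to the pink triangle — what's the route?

turn right 132°, forward 3.2 m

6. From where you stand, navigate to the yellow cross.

turn left 51°, forward 5.1 m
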